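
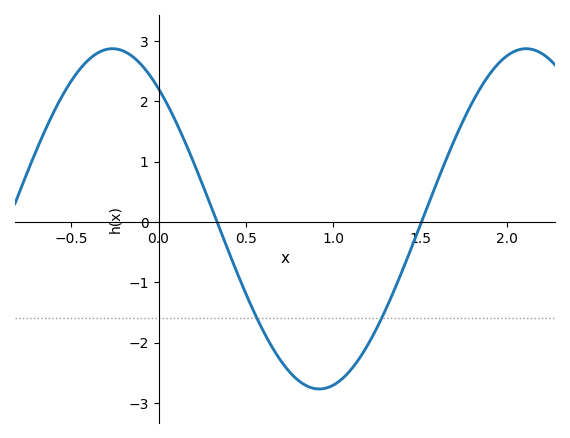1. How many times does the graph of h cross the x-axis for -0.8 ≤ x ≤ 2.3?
2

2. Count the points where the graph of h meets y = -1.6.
2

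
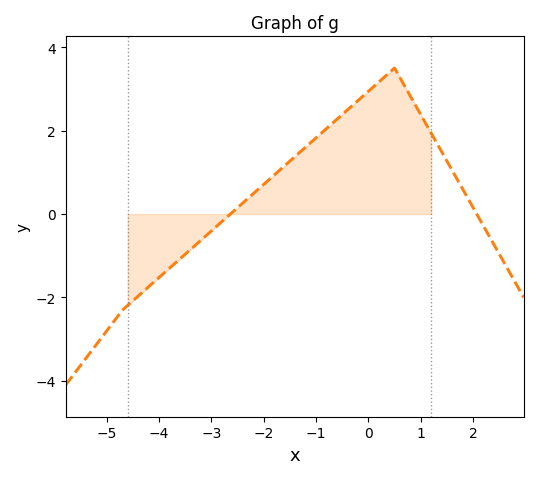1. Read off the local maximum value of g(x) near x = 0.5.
3.5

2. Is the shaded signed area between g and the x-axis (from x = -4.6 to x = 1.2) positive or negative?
positive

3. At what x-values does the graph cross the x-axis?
-2.64, 2.07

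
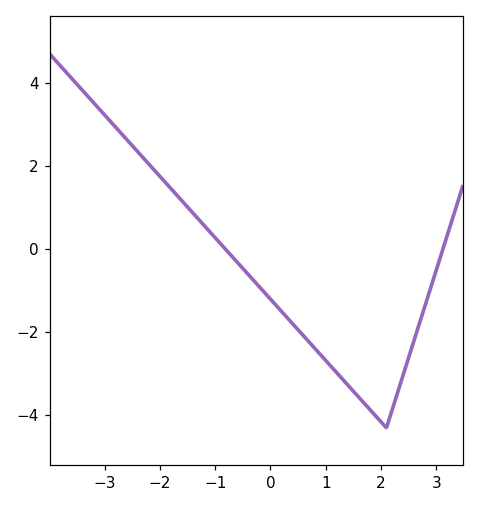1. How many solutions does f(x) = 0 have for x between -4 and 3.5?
2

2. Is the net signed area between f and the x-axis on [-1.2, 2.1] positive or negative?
negative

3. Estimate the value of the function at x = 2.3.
-3.4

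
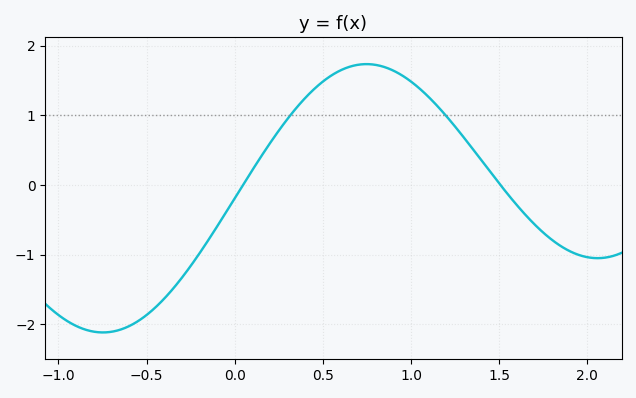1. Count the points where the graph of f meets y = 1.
2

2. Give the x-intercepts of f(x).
0.05, 1.5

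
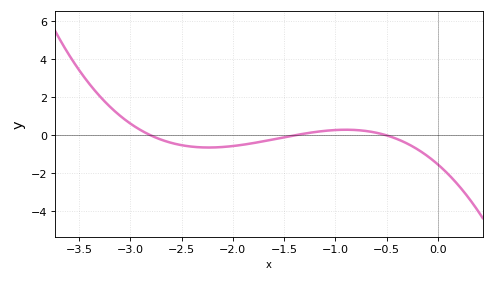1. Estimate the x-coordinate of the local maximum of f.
-0.897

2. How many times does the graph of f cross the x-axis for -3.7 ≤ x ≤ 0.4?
3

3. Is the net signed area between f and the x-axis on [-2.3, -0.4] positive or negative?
negative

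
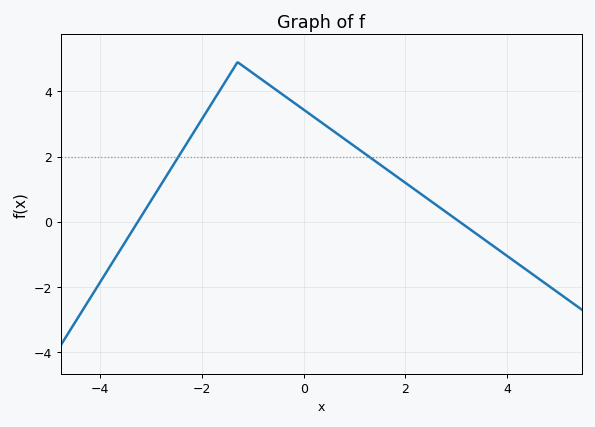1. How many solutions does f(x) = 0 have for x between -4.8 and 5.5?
2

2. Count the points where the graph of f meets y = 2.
2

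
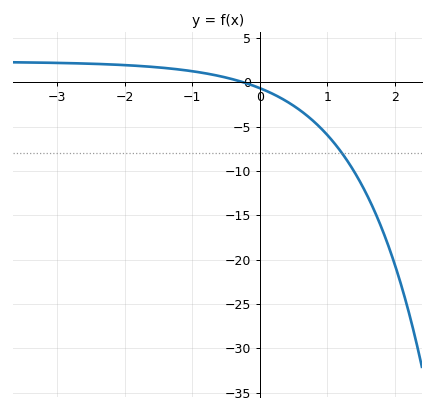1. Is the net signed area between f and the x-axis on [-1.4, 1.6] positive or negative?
negative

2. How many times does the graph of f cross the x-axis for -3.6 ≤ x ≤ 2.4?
1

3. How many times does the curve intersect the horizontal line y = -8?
1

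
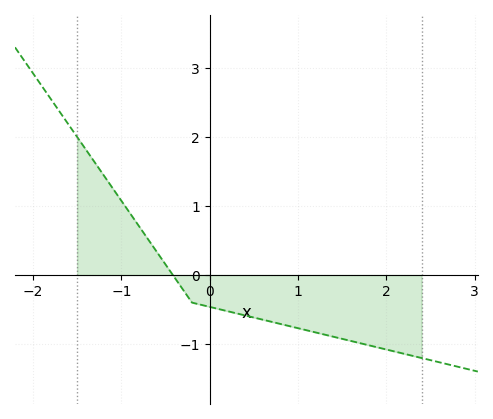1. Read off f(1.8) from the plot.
-1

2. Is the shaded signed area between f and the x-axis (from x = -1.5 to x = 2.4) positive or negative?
negative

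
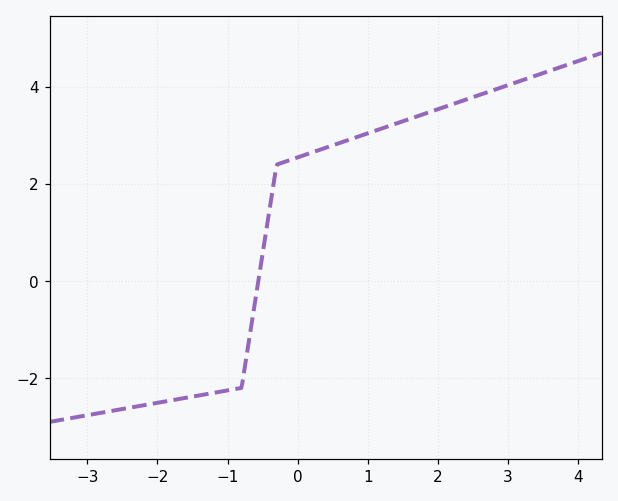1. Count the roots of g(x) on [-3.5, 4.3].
1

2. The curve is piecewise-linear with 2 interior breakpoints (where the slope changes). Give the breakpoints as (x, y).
(-0.8, -2.2); (-0.3, 2.4)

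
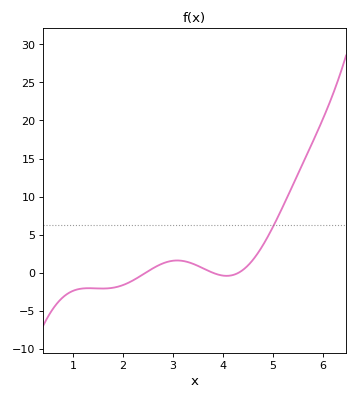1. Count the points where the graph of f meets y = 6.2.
1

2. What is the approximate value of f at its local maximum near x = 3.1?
1.6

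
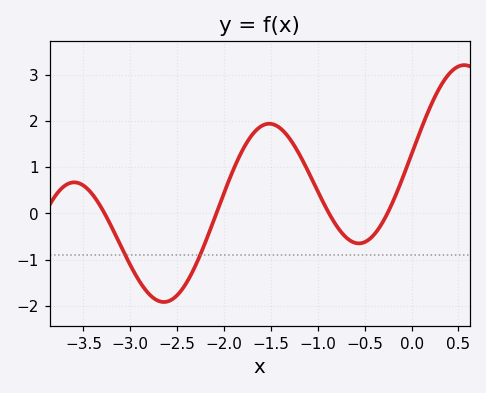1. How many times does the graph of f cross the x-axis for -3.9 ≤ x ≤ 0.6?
4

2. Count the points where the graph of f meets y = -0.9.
2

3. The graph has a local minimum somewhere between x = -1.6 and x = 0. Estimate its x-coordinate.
-0.563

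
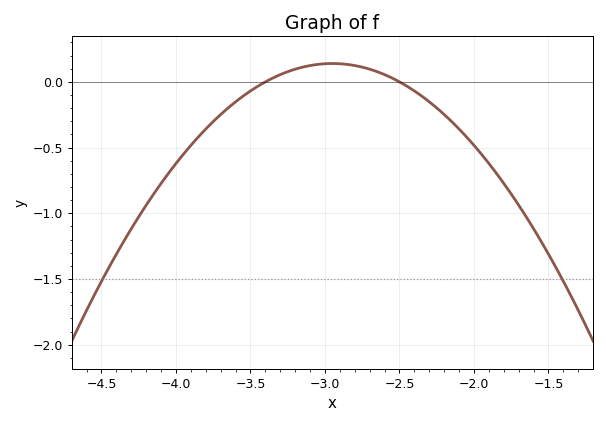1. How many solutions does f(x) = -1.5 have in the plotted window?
2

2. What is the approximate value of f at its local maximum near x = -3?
0.15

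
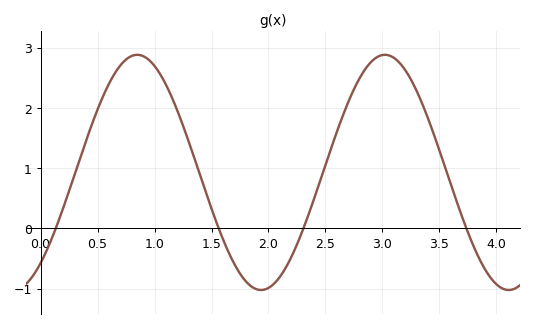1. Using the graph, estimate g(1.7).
-0.587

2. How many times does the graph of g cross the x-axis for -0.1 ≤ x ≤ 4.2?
4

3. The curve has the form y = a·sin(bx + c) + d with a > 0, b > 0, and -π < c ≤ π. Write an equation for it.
y = 1.95sin(2.89x - 0.88) + 0.93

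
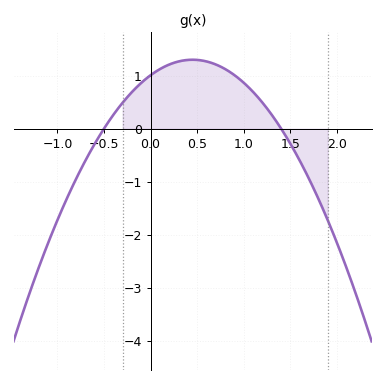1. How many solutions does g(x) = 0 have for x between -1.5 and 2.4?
2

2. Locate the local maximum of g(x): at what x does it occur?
0.45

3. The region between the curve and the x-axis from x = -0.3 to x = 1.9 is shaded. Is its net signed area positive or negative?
positive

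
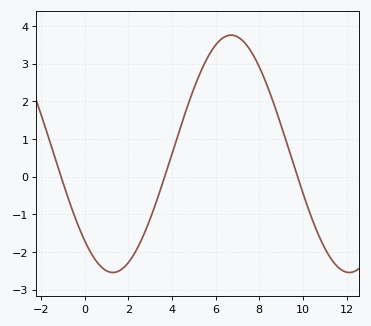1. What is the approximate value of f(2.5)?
-1.8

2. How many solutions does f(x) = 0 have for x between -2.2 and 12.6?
3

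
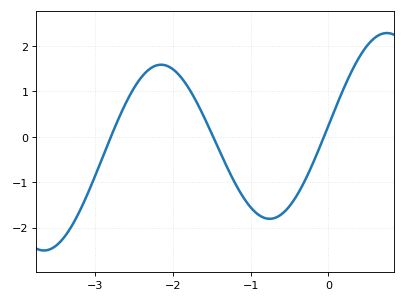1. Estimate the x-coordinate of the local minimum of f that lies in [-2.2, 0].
-0.756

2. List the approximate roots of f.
-2.8, -1.48, -0.056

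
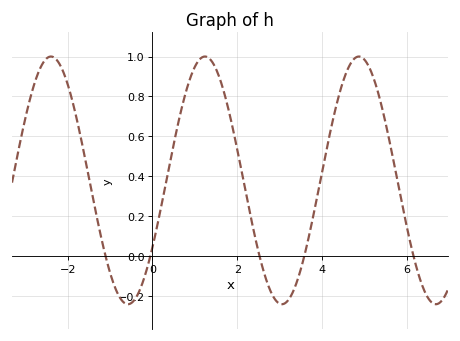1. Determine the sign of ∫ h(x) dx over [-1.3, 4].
positive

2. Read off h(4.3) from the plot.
0.72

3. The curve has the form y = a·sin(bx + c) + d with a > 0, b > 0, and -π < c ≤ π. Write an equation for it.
y = 0.62sin(1.7x - 0.57) + 0.38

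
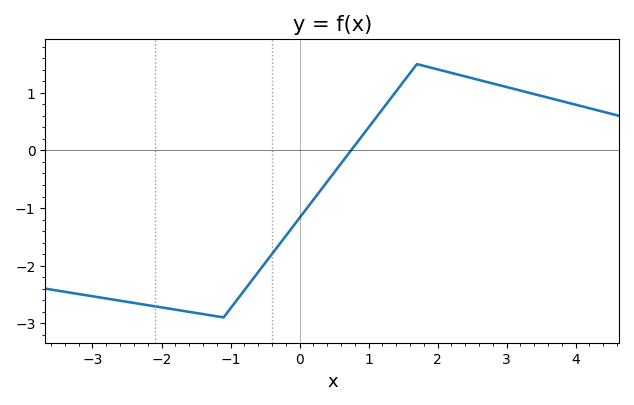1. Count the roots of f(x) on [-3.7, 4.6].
1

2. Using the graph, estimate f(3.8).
0.9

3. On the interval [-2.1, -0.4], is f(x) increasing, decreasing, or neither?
neither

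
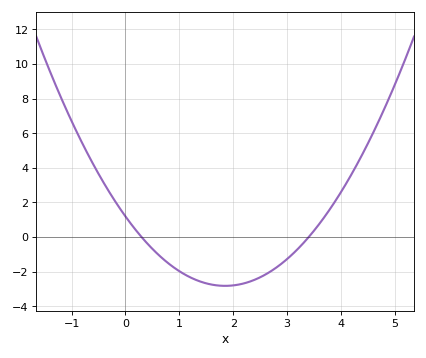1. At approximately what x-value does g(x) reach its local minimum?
1.85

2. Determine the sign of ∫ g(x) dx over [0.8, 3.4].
negative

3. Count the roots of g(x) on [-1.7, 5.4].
2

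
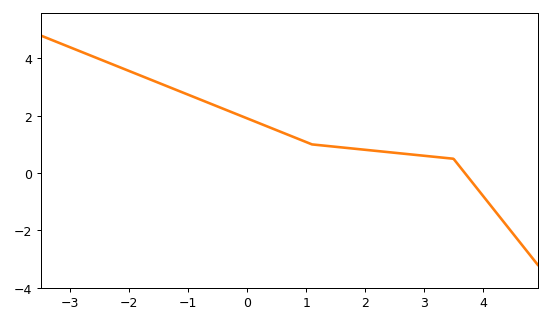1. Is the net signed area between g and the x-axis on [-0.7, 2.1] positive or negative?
positive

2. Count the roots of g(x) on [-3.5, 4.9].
1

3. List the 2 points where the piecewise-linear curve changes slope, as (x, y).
(1.1, 1); (3.5, 0.5)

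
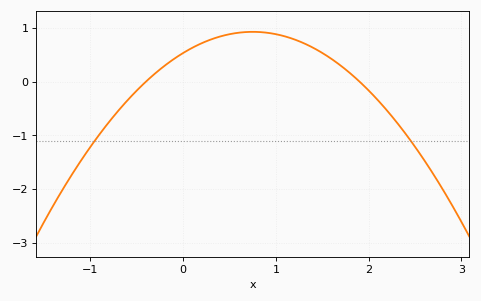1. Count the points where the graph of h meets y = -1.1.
2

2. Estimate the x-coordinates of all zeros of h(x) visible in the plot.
-0.4, 1.9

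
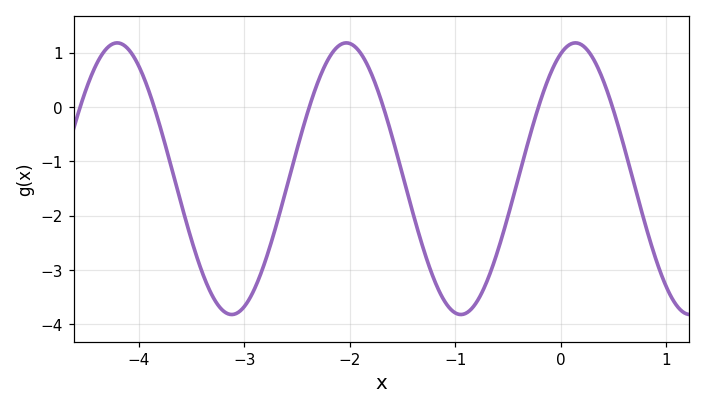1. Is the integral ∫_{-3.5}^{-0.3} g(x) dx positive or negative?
negative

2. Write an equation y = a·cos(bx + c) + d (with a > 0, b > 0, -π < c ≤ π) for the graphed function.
y = 2.5cos(2.9x - 0.41) - 1.32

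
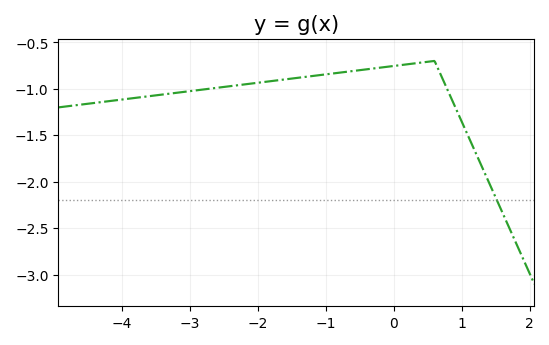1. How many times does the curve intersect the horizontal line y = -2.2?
1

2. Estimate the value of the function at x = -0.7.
-0.818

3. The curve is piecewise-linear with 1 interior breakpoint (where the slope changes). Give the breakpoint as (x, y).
(0.6, -0.7)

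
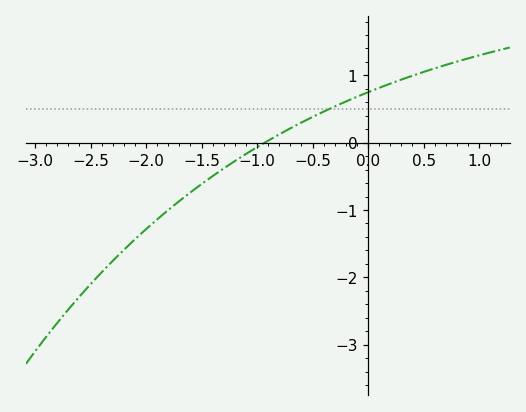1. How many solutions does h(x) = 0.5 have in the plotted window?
1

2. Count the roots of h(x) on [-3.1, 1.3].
1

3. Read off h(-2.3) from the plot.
-1.8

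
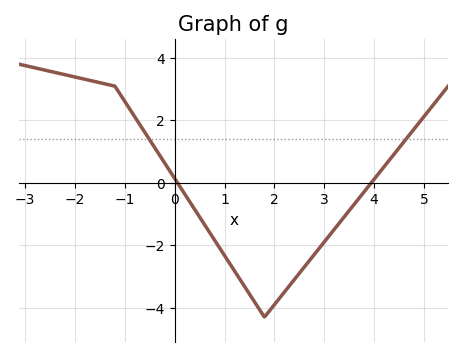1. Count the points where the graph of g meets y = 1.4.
2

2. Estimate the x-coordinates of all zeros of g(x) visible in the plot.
0.057, 3.94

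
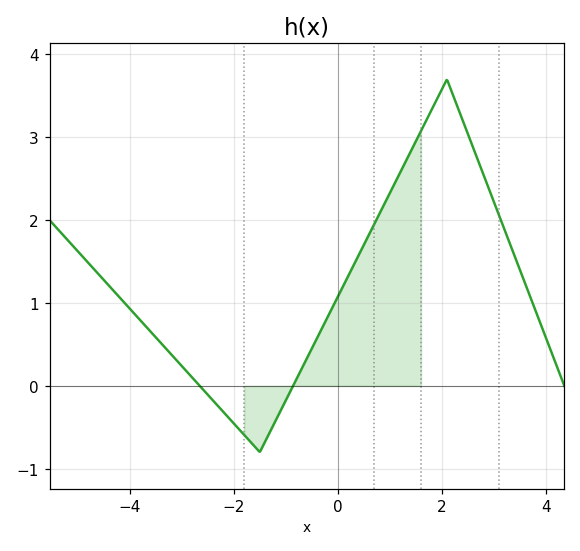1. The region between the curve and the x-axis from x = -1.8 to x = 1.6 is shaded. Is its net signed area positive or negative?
positive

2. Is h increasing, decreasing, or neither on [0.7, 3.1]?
neither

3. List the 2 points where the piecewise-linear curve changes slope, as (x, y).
(-1.5, -0.8); (2.1, 3.7)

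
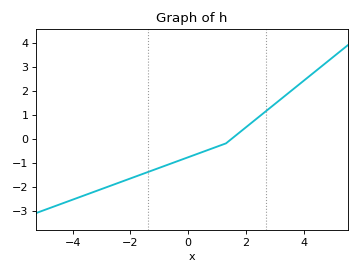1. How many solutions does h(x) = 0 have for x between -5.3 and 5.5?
1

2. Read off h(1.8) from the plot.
0.3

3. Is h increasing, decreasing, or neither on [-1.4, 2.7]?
increasing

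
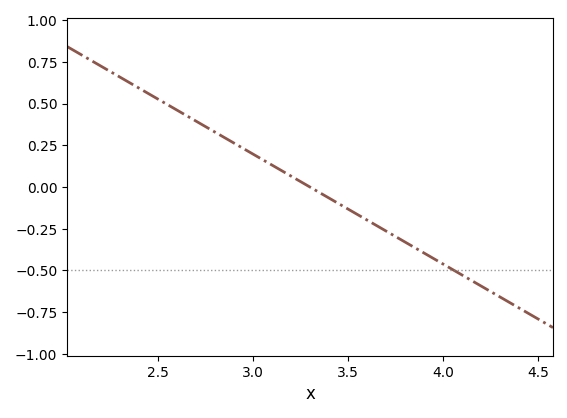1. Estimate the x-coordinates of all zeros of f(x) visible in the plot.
3.3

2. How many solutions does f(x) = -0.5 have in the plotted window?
1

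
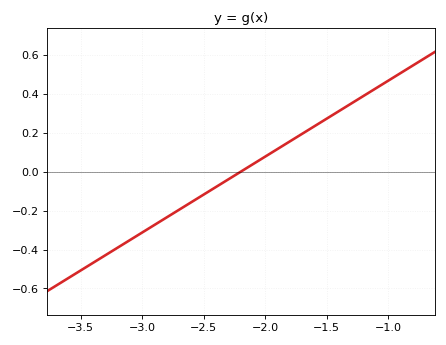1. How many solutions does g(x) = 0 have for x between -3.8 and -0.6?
1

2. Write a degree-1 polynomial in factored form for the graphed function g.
y = 0.39(x + 2.2)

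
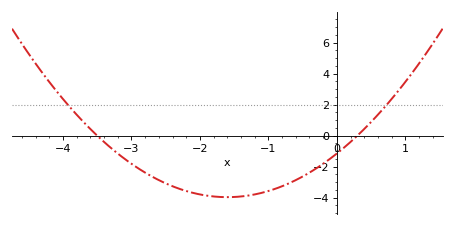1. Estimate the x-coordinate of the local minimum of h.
-1.6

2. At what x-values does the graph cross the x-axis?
-3.5, 0.3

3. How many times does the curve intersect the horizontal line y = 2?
2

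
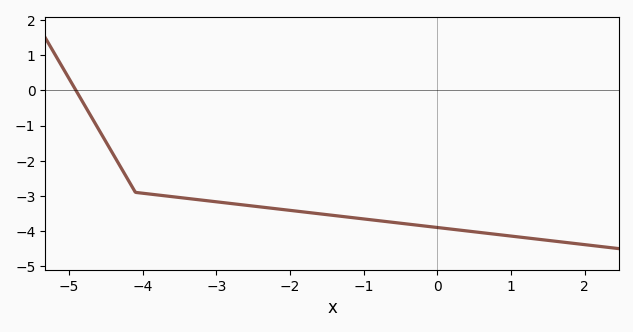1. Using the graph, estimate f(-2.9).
-3.2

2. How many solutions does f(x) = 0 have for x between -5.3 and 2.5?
1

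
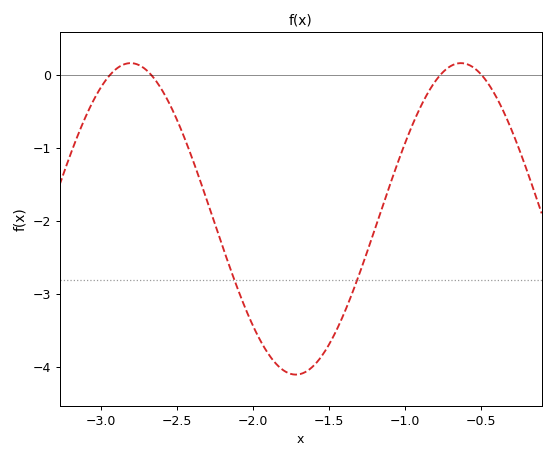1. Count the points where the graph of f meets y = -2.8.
2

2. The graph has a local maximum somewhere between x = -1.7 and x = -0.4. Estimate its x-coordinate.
-0.63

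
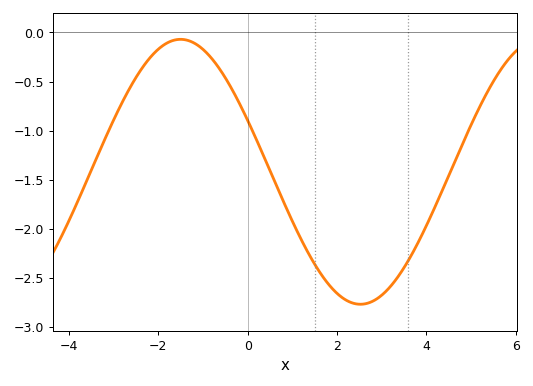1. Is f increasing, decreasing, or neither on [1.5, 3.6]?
neither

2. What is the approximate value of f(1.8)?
-2.55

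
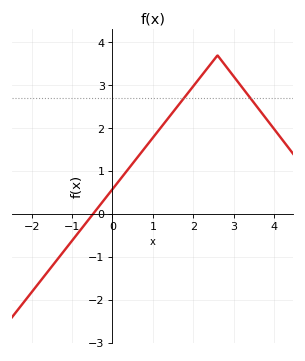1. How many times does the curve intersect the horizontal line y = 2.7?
2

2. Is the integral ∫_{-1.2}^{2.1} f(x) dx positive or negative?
positive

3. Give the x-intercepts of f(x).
-0.486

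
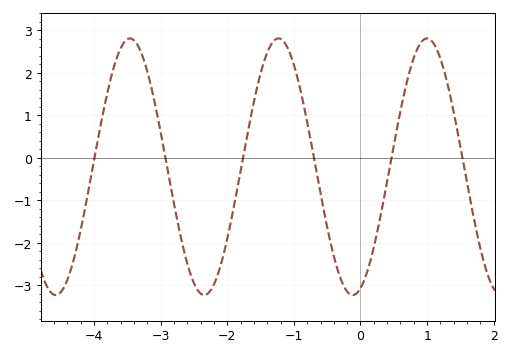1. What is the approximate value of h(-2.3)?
-3.2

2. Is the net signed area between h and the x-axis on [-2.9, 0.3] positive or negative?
negative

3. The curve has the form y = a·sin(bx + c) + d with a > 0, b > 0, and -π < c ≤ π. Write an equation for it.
y = 3.02sin(2.8x - 1.2) - 0.21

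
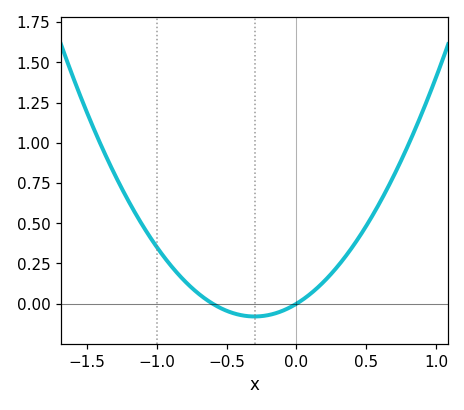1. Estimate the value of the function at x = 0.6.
0.64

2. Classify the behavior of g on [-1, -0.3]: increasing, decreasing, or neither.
decreasing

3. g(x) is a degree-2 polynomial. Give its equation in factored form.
y = 0.88(x + 0.6)(x - 0)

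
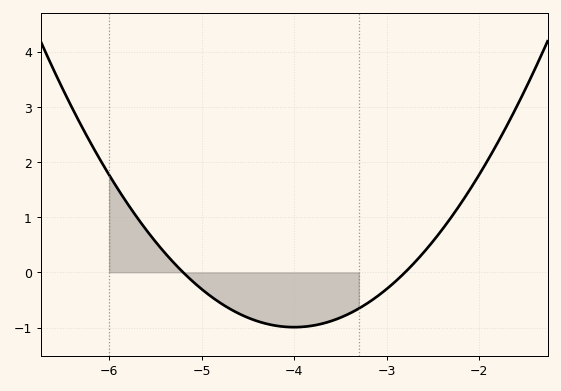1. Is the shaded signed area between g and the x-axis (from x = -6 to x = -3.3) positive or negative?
negative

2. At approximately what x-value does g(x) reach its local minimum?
-4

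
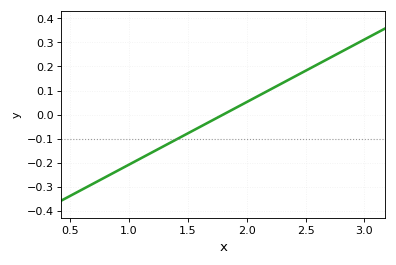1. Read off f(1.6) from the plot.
-0.05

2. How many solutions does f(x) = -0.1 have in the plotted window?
1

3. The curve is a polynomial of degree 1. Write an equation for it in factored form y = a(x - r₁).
y = 0.26(x - 1.8)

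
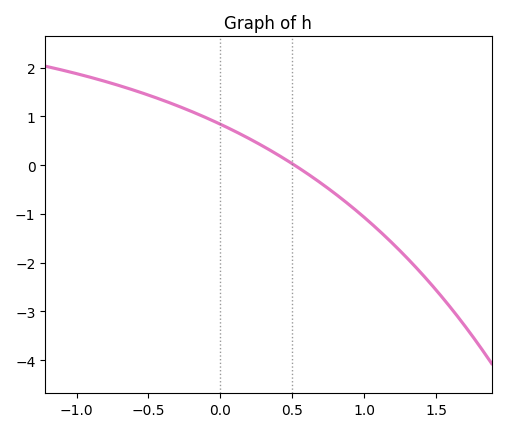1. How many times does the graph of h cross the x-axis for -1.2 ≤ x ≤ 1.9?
1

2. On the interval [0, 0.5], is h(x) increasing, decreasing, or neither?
decreasing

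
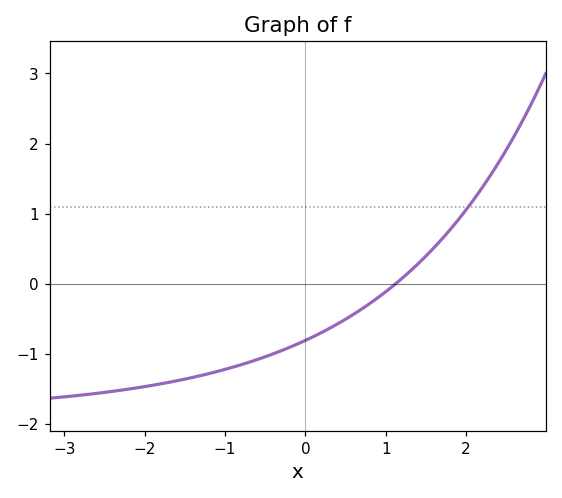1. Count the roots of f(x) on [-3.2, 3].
1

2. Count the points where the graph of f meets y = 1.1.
1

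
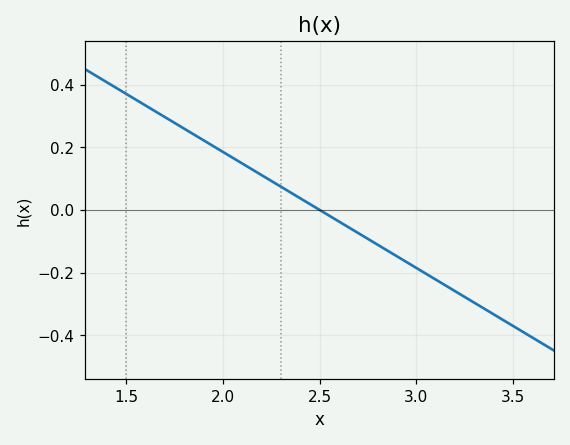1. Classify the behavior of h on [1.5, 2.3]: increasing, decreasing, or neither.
decreasing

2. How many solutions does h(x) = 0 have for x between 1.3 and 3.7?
1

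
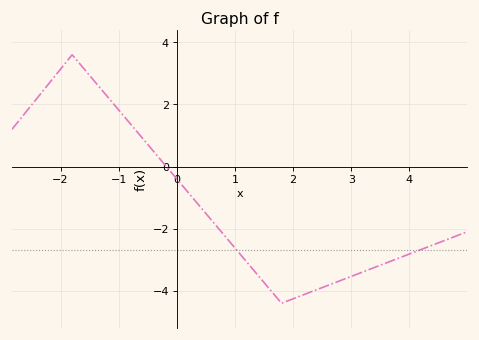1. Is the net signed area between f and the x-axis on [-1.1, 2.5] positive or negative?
negative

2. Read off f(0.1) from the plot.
-0.622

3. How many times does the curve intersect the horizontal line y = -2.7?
2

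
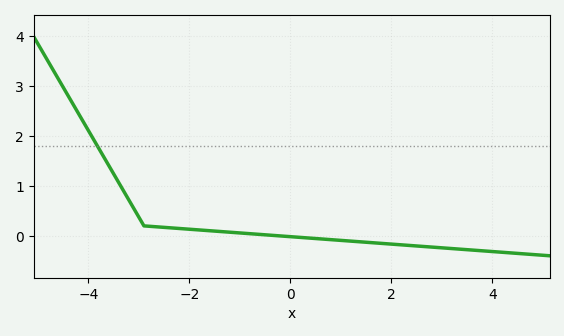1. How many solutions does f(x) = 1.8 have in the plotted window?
1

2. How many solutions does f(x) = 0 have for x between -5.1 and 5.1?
1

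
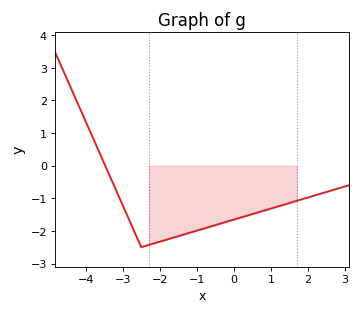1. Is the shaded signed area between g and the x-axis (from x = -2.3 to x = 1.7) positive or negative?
negative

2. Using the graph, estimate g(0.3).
-1.55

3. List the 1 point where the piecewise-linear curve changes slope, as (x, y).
(-2.5, -2.5)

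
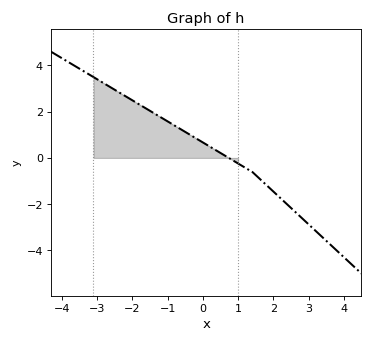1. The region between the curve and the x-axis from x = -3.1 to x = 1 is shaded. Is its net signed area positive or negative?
positive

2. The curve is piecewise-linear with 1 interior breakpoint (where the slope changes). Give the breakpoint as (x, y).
(1.4, -0.6)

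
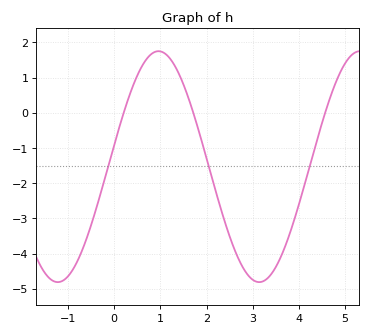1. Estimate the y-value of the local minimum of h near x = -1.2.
-4.81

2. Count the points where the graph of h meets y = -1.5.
3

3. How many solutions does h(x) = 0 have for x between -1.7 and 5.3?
3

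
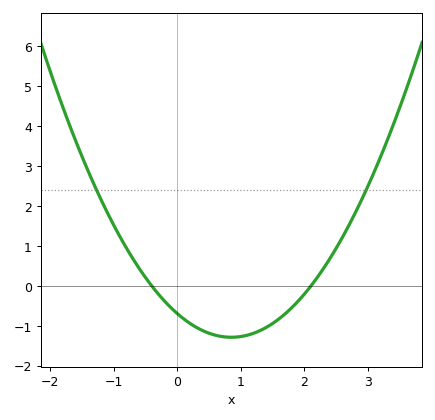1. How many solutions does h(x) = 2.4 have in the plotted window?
2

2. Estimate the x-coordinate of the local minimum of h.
0.85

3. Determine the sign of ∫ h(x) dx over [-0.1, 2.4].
negative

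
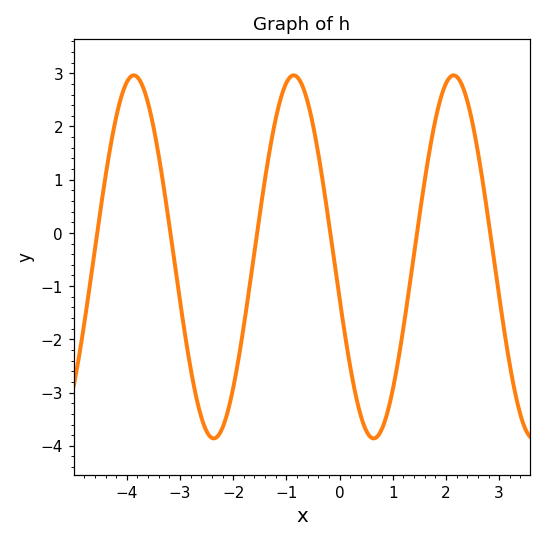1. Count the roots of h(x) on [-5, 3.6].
6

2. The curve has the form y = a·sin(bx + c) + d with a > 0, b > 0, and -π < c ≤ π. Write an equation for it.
y = 3.41sin(2.1x - 2.9) - 0.45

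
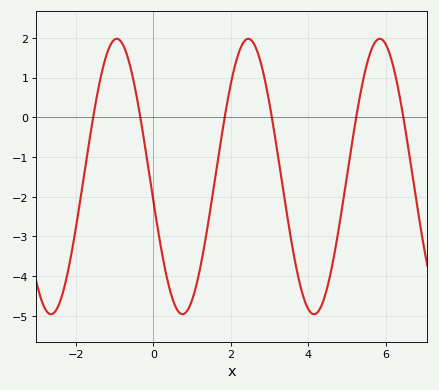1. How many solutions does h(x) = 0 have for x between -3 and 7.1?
6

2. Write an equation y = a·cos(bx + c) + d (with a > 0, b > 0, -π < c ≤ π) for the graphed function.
y = 3.47cos(1.85x + 1.75) - 1.49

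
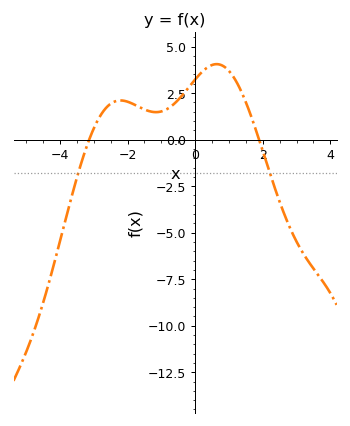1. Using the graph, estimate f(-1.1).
1.4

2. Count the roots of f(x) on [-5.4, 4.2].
2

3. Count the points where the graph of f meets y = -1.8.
2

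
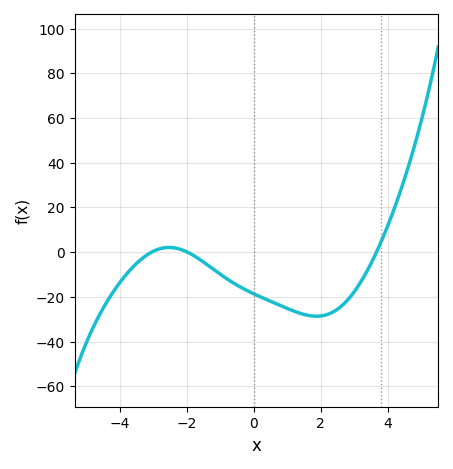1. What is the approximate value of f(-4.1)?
-16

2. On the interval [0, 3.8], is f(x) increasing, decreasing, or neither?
neither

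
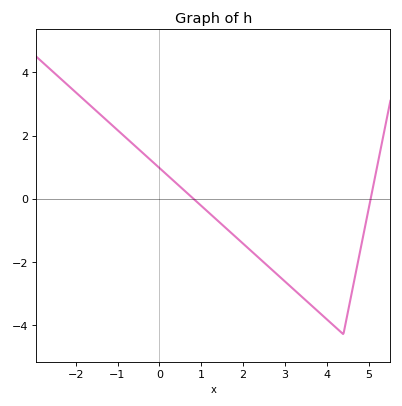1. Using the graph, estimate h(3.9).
-3.7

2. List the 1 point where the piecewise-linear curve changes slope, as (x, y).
(4.4, -4.3)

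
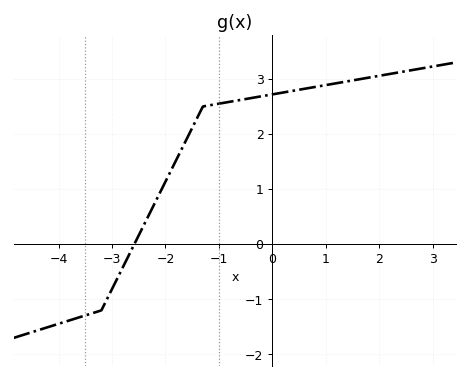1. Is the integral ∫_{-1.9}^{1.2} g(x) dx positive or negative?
positive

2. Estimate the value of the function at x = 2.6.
3.16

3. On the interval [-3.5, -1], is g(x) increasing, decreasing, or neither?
increasing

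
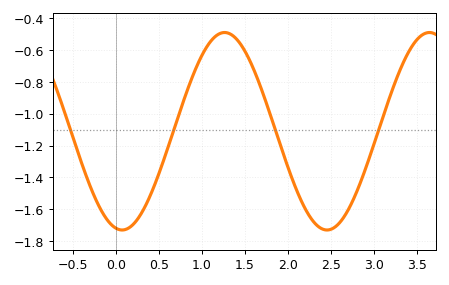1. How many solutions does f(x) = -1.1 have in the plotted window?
4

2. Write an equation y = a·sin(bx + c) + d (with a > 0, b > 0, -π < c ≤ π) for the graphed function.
y = 0.62sin(2.64x - 1.76) - 1.11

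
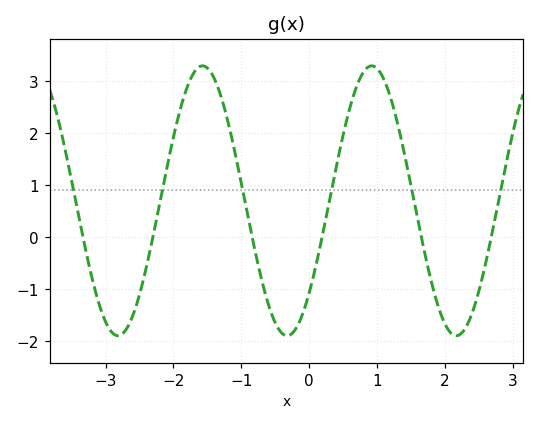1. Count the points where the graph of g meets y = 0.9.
6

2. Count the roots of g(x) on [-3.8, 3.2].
6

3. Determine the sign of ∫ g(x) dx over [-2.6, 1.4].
positive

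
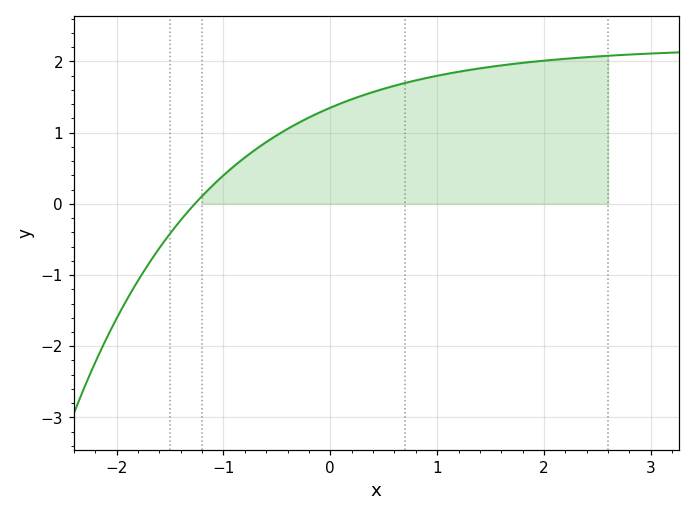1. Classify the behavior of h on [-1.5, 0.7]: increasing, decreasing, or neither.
increasing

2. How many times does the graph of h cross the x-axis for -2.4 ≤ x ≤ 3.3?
1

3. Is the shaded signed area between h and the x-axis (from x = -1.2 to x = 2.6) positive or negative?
positive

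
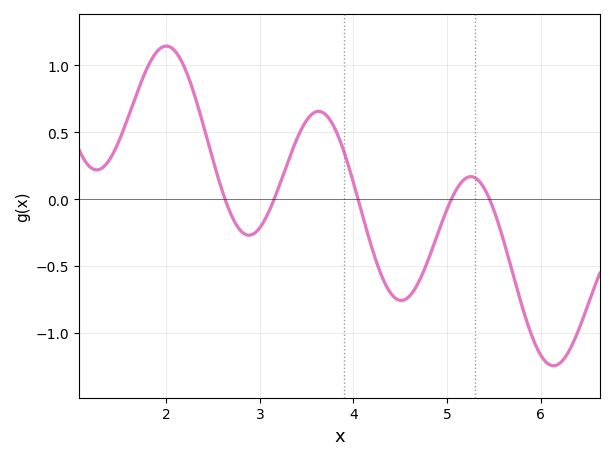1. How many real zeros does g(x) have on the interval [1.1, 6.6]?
5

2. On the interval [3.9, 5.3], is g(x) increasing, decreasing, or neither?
neither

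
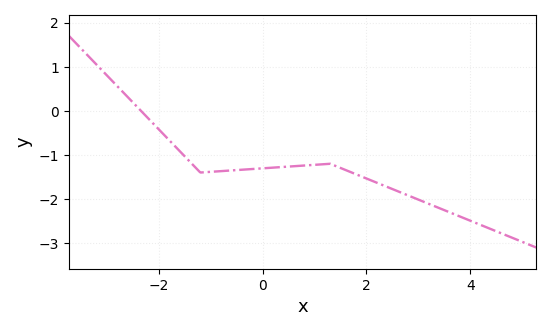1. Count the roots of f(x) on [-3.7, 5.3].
1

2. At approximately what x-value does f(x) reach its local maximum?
1.3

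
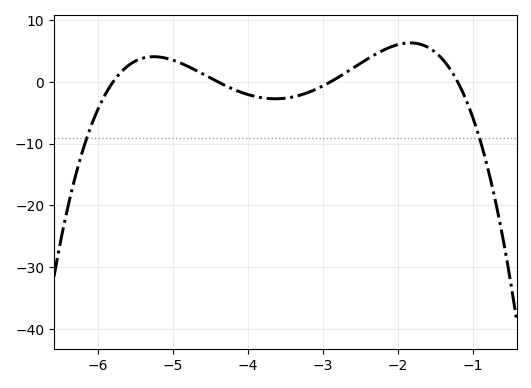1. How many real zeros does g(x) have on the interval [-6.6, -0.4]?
4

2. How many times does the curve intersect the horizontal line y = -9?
2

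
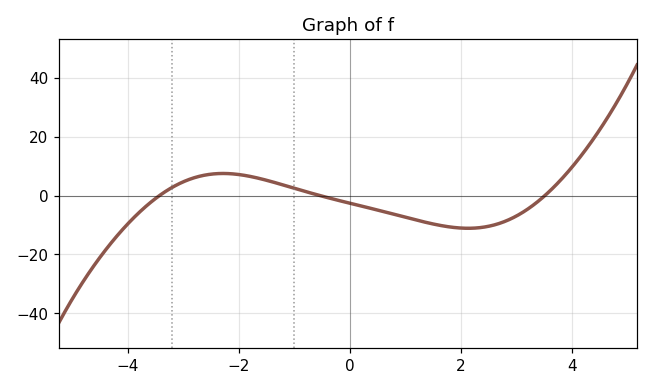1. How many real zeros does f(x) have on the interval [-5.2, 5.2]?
3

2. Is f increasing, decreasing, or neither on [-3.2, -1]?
neither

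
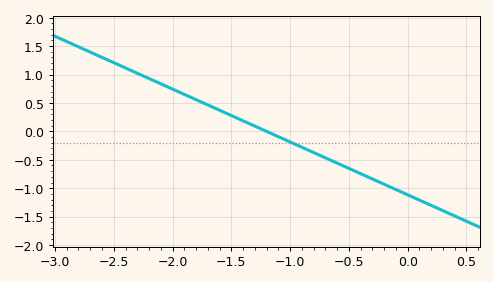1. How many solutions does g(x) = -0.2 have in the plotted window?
1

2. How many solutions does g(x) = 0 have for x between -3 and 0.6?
1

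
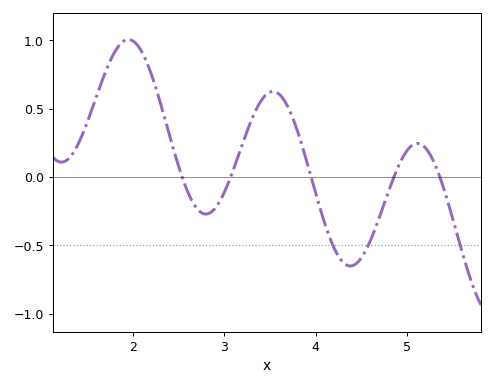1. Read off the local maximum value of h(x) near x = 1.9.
1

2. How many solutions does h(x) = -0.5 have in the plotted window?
3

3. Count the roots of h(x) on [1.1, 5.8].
5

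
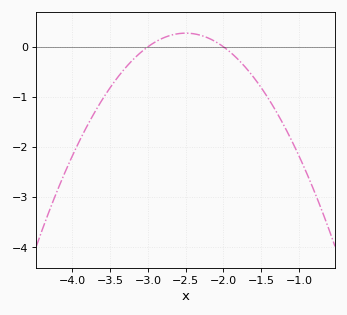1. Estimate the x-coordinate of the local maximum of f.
-2.5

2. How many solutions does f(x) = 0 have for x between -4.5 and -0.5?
2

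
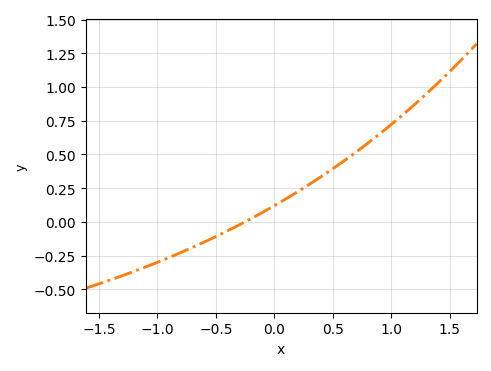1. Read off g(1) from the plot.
0.7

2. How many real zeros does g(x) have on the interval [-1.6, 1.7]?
1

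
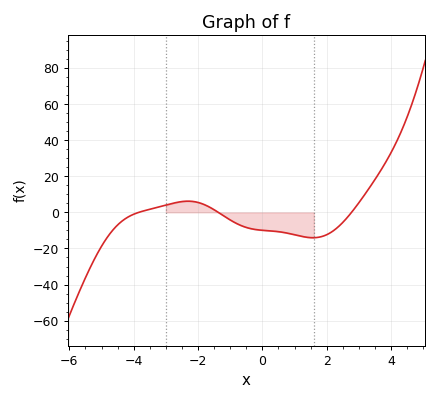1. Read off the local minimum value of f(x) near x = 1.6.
-14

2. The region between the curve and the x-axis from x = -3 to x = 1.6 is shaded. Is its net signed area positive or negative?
negative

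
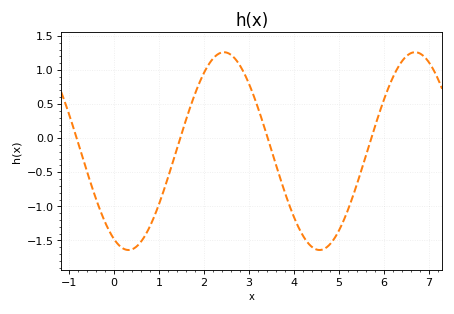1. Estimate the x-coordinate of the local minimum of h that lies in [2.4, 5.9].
4.57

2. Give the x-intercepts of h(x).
-0.826, 1.47, 3.42, 5.72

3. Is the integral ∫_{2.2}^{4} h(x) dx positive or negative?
positive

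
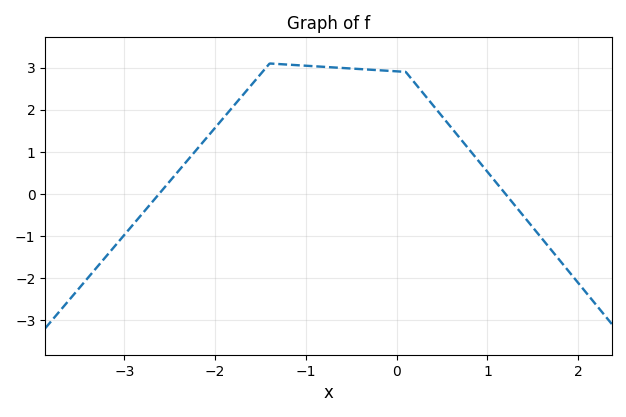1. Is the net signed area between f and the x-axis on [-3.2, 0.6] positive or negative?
positive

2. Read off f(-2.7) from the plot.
-0.2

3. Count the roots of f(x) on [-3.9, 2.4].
2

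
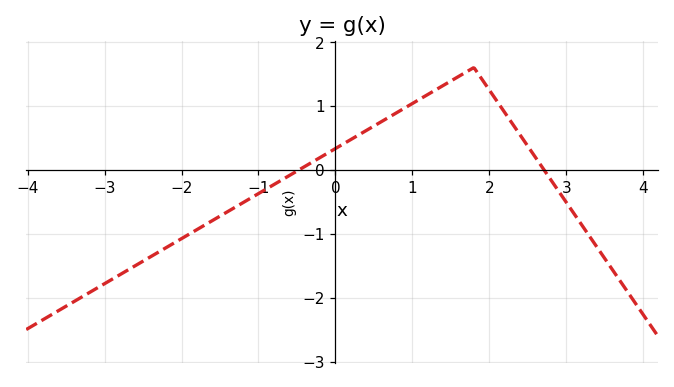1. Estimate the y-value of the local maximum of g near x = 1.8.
1.6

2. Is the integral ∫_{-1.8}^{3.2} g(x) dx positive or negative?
positive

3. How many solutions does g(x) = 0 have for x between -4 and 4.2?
2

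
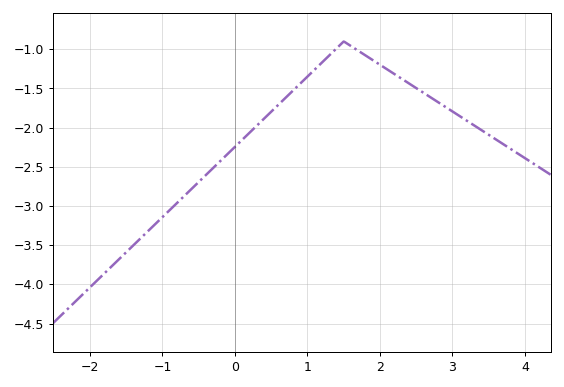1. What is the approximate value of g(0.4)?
-1.9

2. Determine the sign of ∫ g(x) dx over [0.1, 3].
negative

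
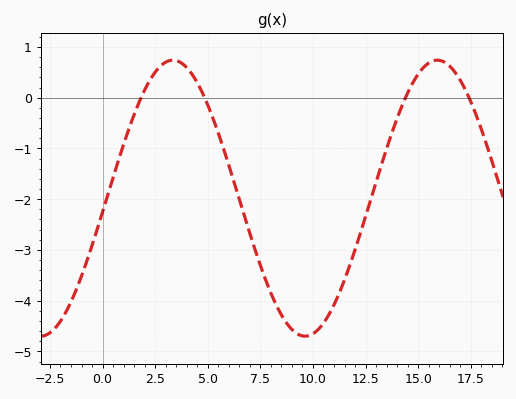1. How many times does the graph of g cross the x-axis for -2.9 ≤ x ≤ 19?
4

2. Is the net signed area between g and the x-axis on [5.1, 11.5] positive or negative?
negative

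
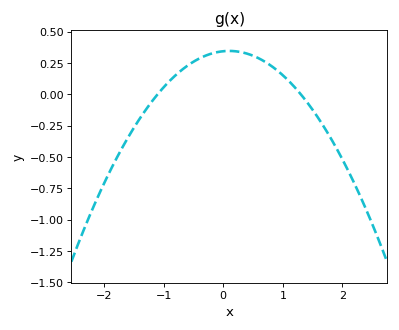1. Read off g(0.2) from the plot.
0.343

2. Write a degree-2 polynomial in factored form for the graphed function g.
y = -0.24(x + 1.1)(x - 1.3)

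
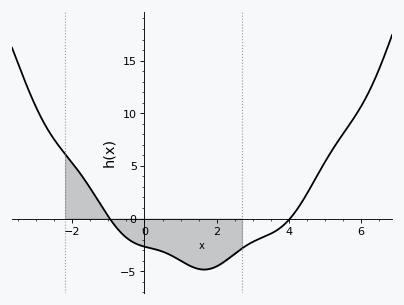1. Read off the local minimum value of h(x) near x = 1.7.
-5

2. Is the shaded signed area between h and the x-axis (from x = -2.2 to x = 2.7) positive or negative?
negative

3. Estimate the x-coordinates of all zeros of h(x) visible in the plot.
-1, 4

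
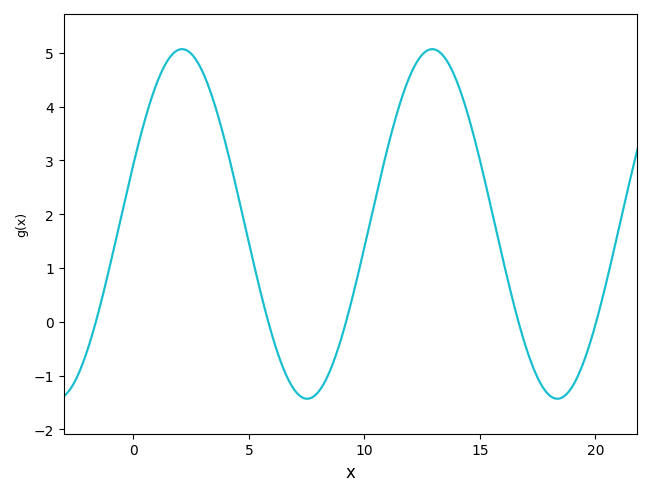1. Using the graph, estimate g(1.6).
4.93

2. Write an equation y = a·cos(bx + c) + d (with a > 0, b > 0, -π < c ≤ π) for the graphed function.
y = 3.25cos(0.58x - 1.22) + 1.82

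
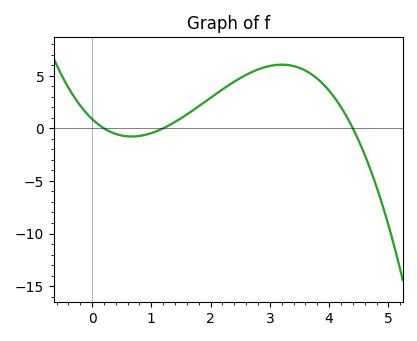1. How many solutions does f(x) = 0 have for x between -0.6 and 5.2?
3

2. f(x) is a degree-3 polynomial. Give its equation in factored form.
y = -0.84(x - 0.2)(x - 1.2)(x - 4.4)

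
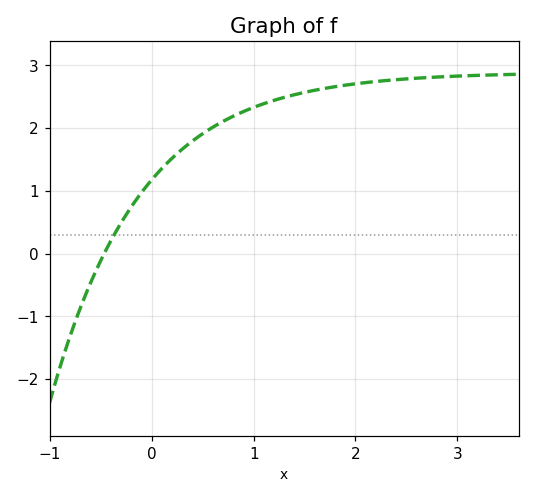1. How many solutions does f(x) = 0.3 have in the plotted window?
1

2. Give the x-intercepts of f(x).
-0.469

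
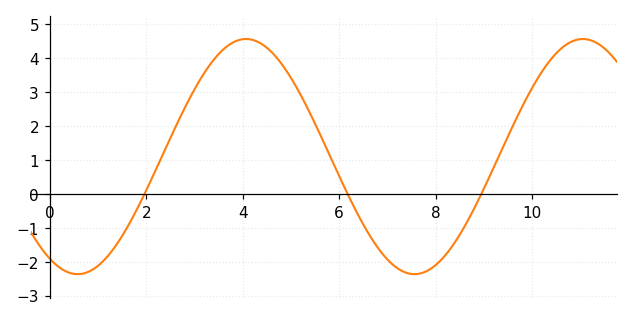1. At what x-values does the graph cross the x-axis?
2, 6.2, 9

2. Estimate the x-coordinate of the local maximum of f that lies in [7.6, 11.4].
11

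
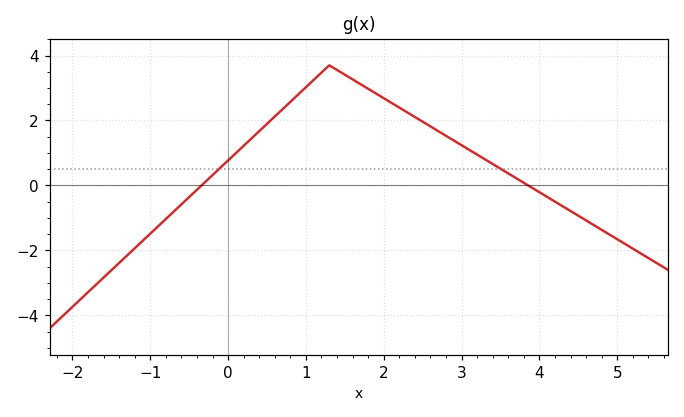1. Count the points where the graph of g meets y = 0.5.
2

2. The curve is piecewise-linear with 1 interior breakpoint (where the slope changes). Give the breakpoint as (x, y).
(1.3, 3.7)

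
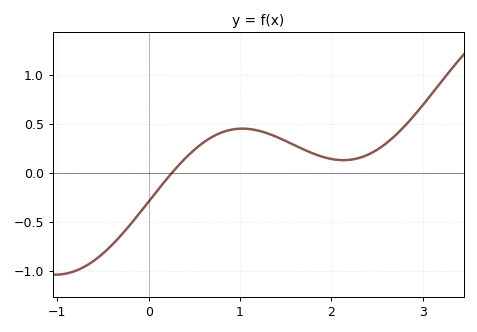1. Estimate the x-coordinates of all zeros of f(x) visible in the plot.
0.3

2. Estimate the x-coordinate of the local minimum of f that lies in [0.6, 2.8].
2.1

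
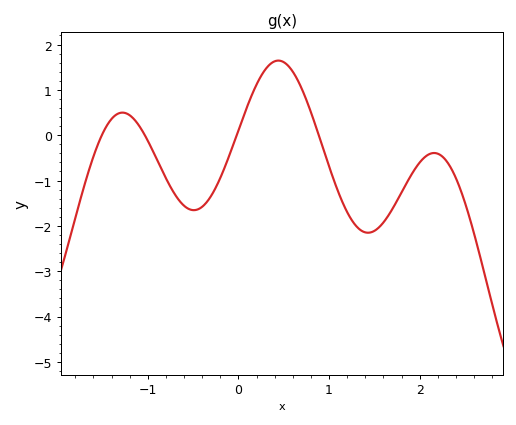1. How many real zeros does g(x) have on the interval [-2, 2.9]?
4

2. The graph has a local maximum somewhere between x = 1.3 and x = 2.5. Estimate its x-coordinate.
2.16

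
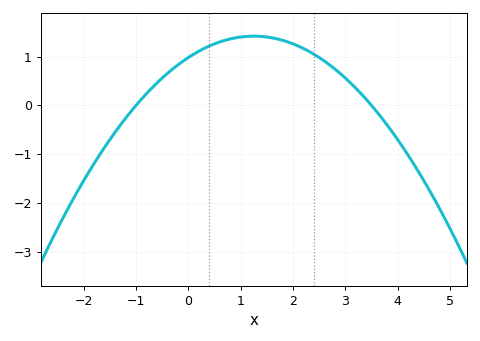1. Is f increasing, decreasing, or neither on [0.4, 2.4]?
neither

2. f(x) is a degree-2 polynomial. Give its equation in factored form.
y = -0.28(x + 1)(x - 3.5)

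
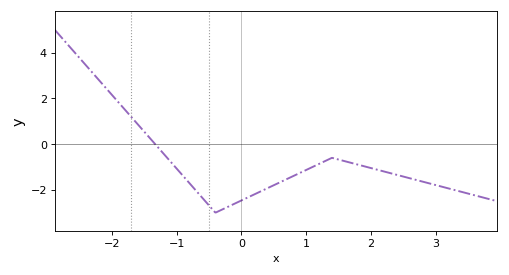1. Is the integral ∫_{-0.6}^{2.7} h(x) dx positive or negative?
negative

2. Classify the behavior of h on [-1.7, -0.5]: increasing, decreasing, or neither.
decreasing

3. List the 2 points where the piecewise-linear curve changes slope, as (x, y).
(-0.4, -3); (1.4, -0.6)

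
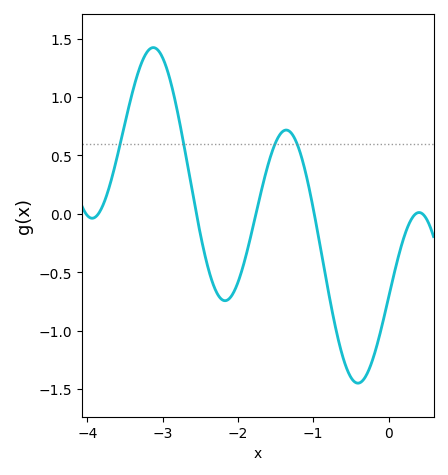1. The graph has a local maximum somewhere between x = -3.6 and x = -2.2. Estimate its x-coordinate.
-3.1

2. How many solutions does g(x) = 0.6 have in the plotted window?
4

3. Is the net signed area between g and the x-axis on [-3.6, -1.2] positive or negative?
positive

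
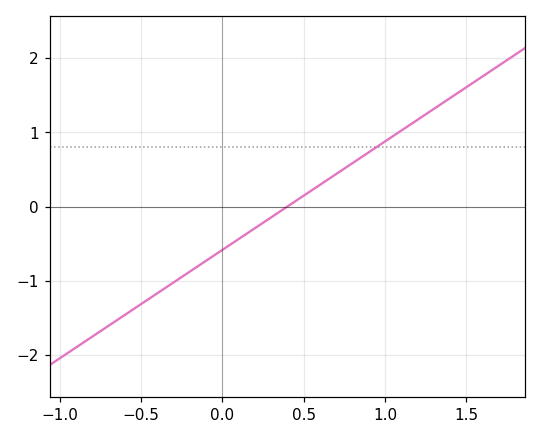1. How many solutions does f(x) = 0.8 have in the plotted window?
1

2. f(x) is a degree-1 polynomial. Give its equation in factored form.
y = 1.46(x - 0.4)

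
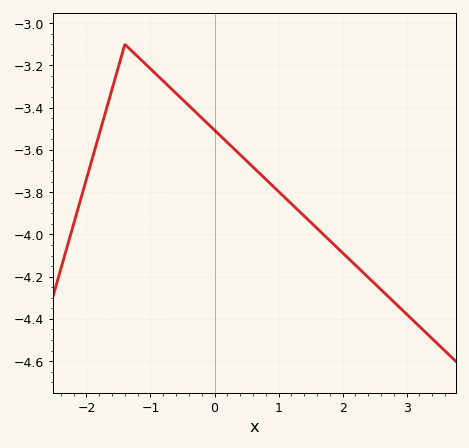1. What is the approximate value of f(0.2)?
-3.56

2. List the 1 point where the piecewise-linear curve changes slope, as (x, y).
(-1.4, -3.1)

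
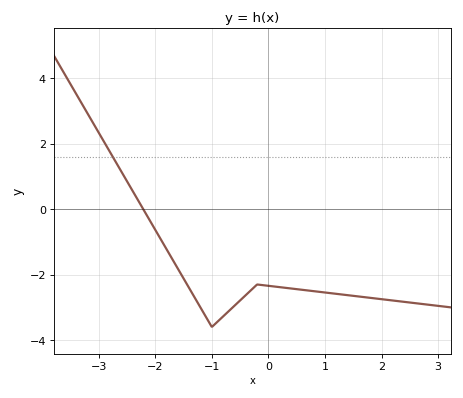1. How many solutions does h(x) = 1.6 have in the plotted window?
1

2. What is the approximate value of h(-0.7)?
-3.2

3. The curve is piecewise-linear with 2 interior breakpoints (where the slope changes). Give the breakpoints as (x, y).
(-1, -3.6); (-0.2, -2.3)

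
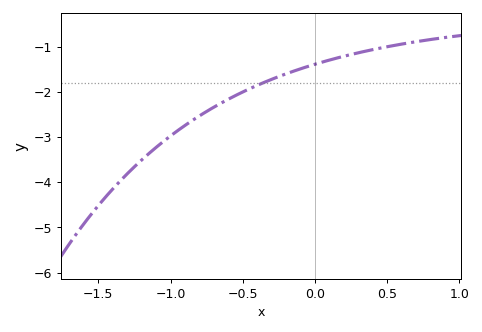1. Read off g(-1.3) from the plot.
-3.8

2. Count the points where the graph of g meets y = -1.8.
1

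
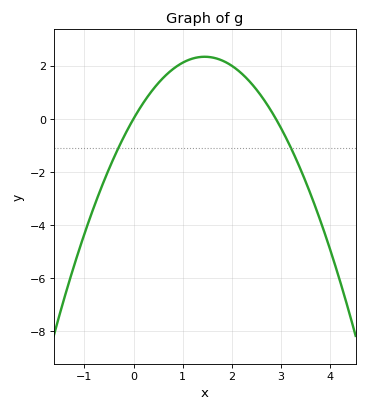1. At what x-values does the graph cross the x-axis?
0, 2.9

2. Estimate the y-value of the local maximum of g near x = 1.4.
2.33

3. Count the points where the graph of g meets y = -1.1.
2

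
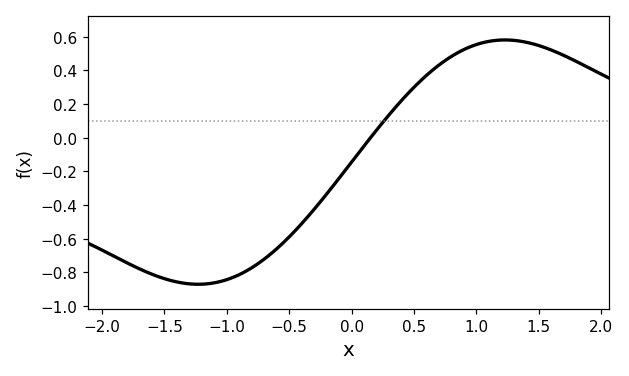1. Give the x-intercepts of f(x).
0.152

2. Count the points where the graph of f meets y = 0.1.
1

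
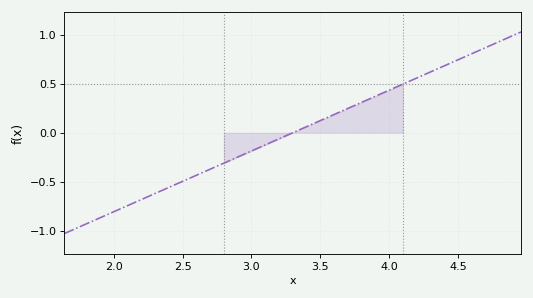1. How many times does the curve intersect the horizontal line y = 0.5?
1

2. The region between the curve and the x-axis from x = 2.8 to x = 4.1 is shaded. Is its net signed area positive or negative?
positive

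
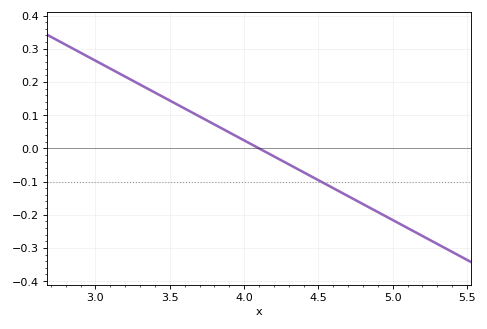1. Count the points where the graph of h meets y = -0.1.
1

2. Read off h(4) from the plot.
0.024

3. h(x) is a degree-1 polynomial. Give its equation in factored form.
y = -0.24(x - 4.1)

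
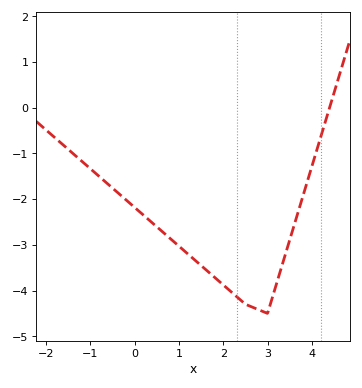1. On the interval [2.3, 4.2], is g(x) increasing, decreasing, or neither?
neither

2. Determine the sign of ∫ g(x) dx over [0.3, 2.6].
negative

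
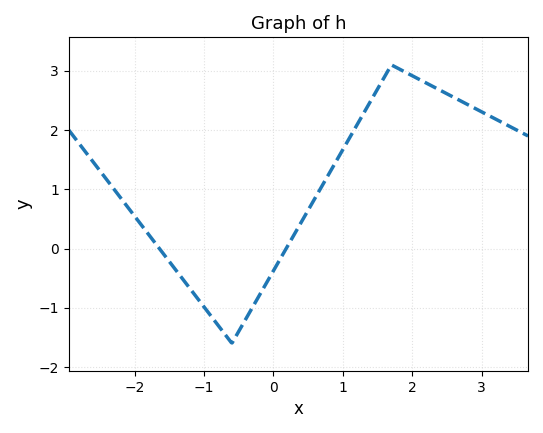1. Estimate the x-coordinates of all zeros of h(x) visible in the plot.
-1.6, 0.2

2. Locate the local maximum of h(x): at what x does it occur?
1.7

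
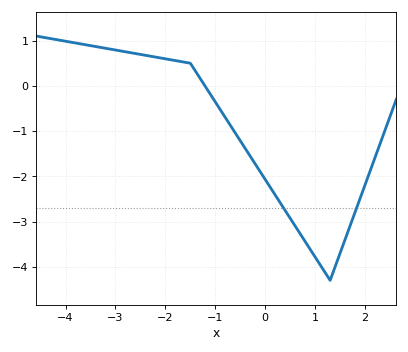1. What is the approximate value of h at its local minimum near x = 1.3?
-4.3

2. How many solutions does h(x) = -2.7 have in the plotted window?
2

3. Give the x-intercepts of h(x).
-1.2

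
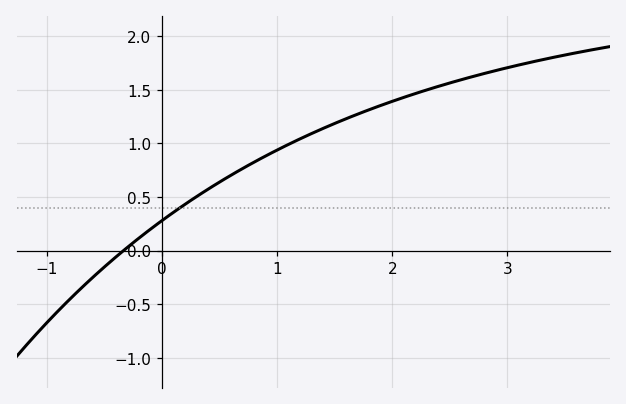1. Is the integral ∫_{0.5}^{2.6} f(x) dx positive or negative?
positive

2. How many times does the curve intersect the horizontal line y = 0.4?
1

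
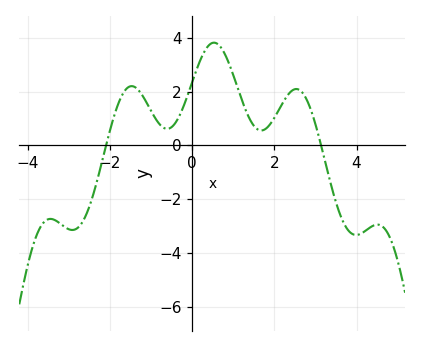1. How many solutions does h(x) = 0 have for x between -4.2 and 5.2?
2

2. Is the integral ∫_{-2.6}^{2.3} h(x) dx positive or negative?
positive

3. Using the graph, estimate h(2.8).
1.66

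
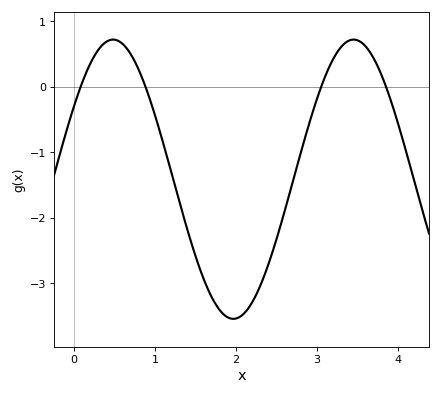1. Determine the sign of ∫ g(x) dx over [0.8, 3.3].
negative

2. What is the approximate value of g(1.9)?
-3.52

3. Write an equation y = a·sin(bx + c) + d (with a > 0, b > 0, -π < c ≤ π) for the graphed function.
y = 2.13sin(2.12x + 0.542) - 1.41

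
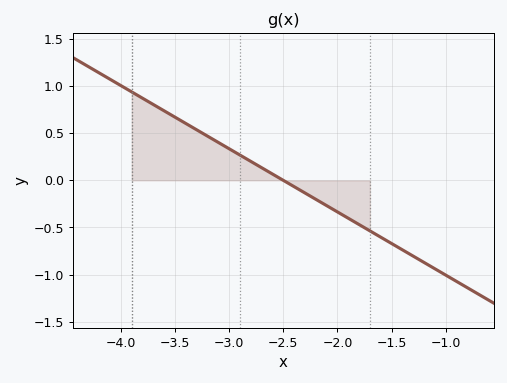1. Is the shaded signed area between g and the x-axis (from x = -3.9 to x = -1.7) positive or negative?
positive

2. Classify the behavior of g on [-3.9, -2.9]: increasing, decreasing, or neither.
decreasing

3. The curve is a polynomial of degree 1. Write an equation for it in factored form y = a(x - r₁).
y = -0.67(x + 2.5)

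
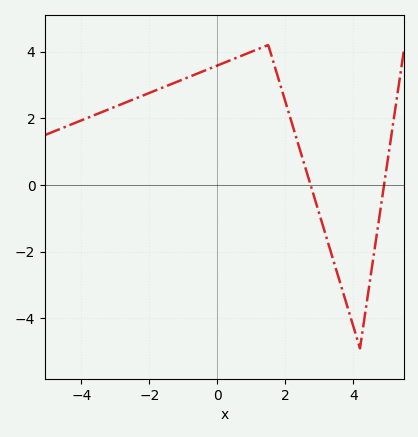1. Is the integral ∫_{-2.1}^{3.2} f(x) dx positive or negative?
positive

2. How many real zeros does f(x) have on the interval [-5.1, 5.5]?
2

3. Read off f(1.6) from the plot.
3.8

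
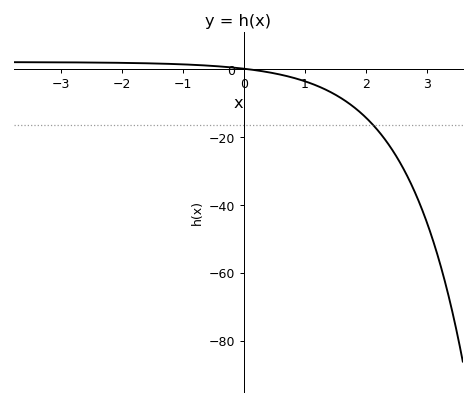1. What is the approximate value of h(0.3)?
0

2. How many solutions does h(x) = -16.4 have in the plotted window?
1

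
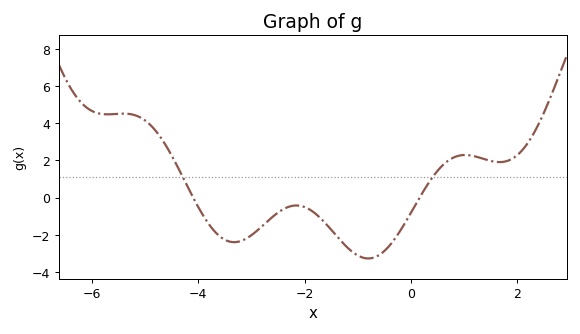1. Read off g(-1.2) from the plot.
-2.67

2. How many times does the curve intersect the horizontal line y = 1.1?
2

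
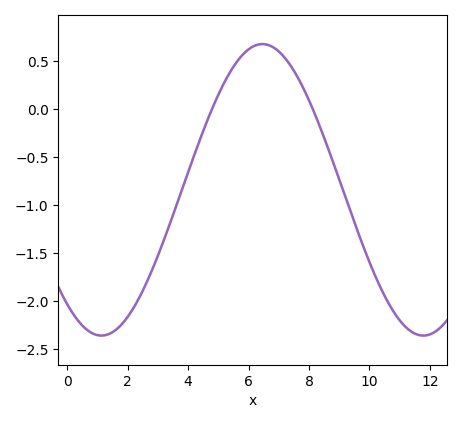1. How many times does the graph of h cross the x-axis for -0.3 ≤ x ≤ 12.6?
2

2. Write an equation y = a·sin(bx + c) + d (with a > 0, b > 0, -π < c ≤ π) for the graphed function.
y = 1.52sin(0.59x - 2.24) - 0.84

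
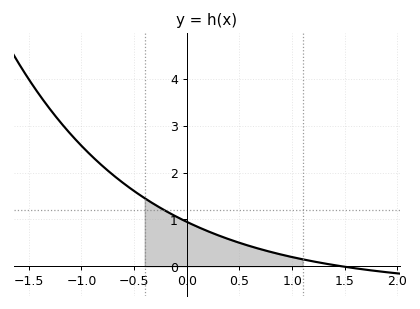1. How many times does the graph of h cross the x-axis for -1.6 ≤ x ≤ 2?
1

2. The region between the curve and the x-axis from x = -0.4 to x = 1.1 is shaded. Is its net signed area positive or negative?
positive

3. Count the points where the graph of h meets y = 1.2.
1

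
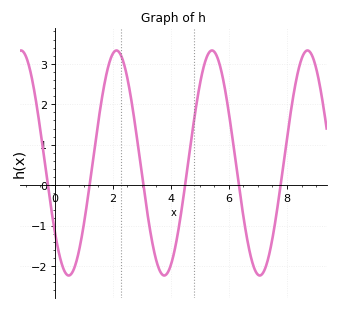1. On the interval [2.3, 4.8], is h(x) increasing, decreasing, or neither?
neither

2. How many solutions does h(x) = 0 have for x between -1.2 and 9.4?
6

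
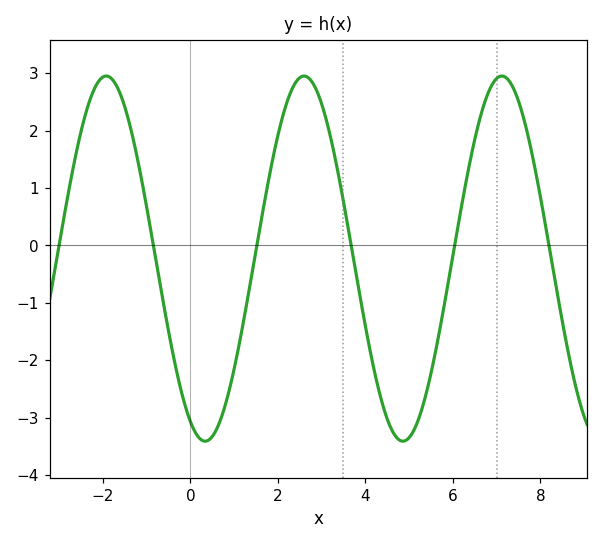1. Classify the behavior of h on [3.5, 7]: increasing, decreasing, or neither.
neither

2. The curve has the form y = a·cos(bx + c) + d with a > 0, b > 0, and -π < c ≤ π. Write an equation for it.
y = 3.18cos(1.4x + 2.7) - 0.23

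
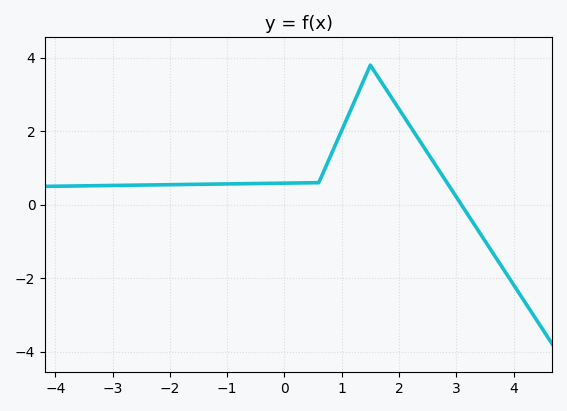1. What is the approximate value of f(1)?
2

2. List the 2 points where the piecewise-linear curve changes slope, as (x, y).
(0.6, 0.6); (1.5, 3.8)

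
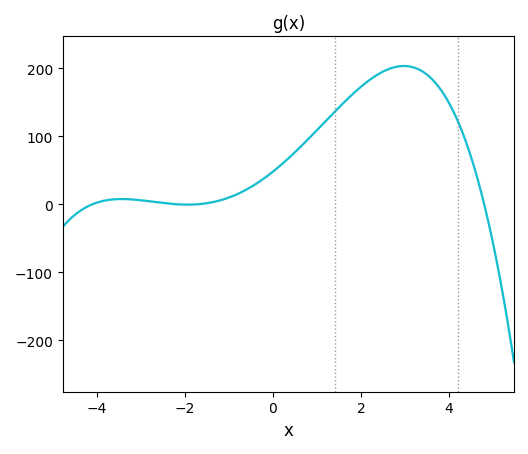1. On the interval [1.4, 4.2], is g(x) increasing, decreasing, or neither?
neither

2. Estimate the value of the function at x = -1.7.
0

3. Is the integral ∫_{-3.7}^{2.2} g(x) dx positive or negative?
positive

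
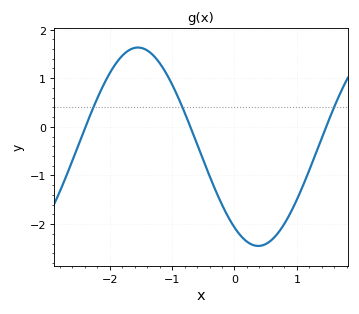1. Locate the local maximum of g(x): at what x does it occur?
-1.5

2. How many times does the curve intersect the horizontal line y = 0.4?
3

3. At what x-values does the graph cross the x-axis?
-2.4, -0.7, 1.5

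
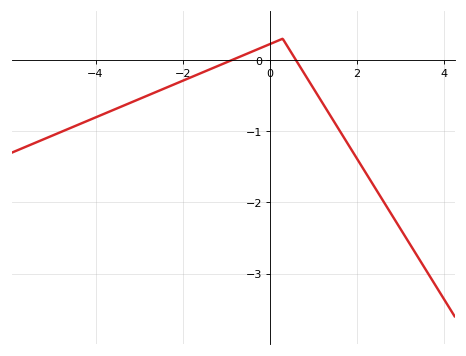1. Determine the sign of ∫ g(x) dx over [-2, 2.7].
negative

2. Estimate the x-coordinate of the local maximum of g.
0.2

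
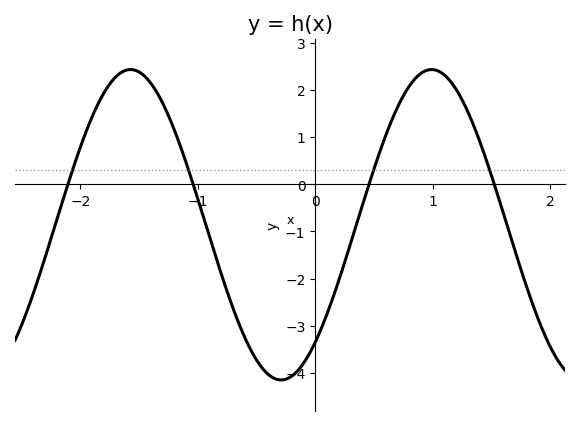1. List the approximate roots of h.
-2.11, -1.04, 0.459, 1.53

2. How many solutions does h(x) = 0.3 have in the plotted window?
4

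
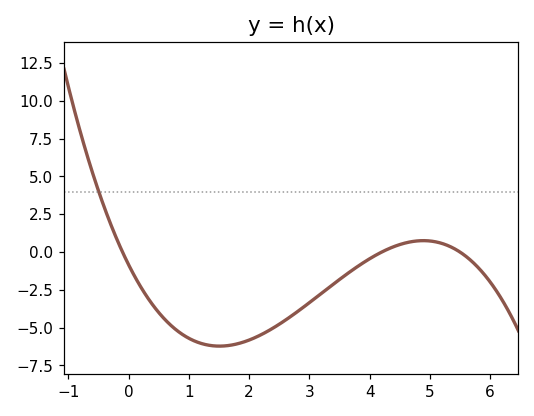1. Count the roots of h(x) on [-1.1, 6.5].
3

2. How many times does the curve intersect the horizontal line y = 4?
1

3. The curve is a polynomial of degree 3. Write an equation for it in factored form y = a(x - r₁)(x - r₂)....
y = -0.36(x + 0.1)(x - 4.2)(x - 5.5)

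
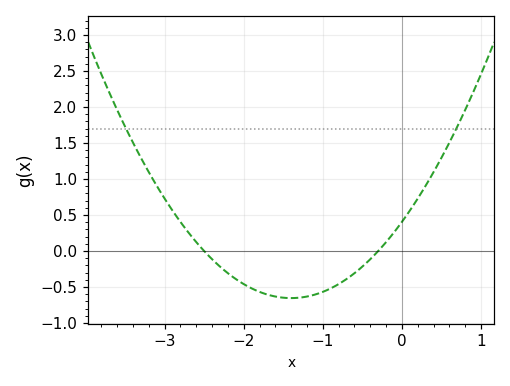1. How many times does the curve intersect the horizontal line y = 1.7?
2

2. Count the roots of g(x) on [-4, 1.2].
2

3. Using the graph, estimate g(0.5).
1.3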